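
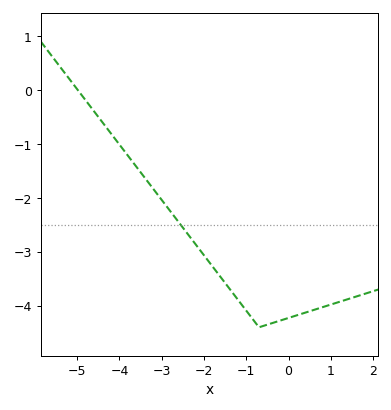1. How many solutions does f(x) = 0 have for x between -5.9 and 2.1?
1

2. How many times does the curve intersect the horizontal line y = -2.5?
1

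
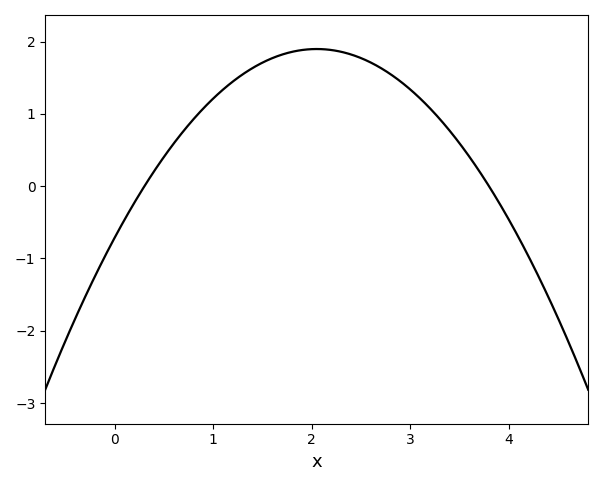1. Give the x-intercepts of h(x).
0.3, 3.8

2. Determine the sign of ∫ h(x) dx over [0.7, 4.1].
positive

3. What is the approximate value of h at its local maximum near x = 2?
1.9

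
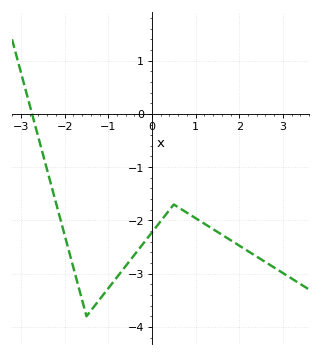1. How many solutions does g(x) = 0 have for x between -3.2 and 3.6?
1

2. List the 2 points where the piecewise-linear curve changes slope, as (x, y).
(-1.5, -3.8); (0.5, -1.7)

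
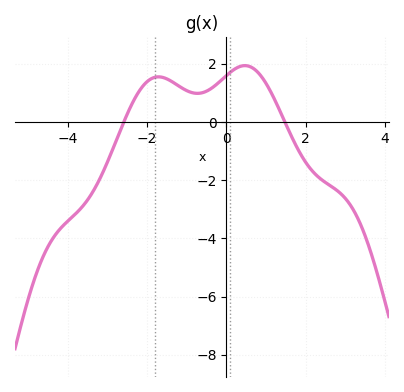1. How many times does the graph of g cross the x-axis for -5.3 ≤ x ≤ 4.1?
2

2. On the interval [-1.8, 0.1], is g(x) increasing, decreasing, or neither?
neither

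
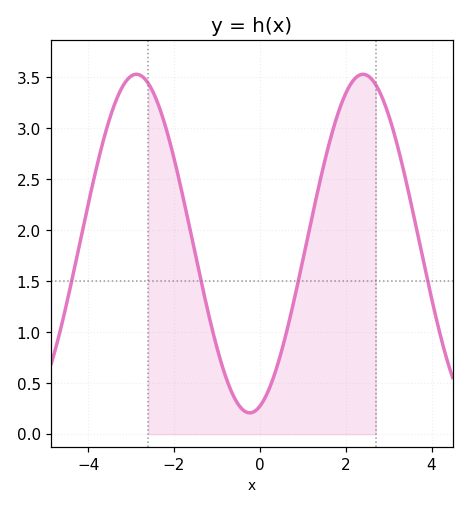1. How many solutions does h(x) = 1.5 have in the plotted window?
4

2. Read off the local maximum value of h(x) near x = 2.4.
3.55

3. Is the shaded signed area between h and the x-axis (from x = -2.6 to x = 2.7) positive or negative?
positive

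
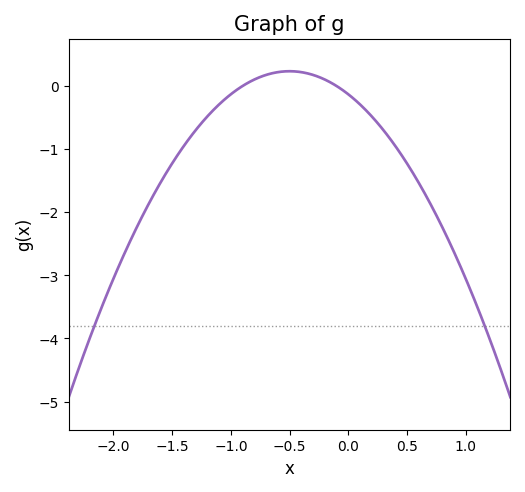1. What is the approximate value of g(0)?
-0.131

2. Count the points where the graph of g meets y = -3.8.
2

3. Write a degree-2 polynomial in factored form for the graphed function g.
y = -1.46(x + 0.9)(x + 0.1)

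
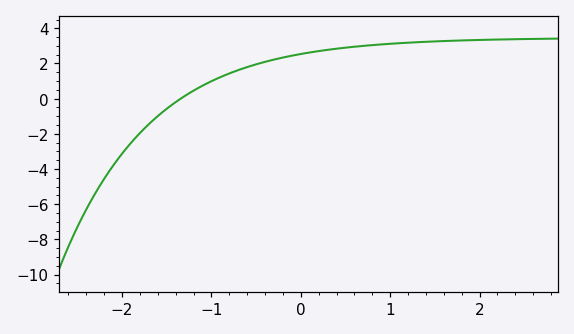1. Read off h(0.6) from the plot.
2.95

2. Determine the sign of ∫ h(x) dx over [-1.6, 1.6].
positive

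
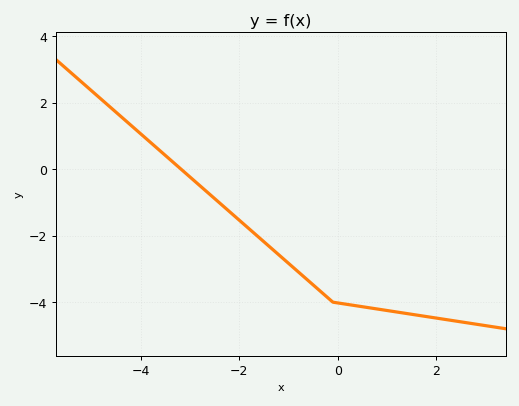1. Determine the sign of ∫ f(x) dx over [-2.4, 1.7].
negative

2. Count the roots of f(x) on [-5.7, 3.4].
1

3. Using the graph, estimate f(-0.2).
-3.8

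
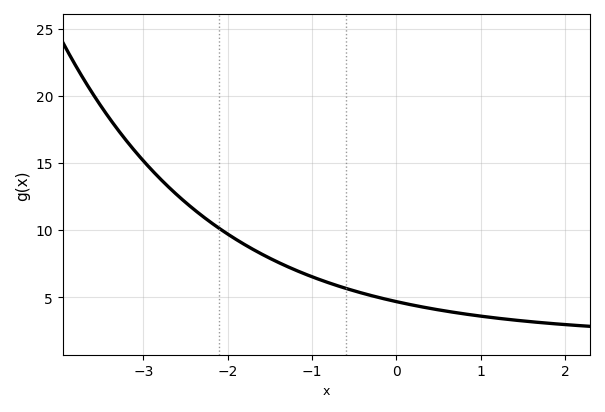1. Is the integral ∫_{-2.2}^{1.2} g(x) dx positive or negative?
positive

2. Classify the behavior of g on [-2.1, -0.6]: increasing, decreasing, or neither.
decreasing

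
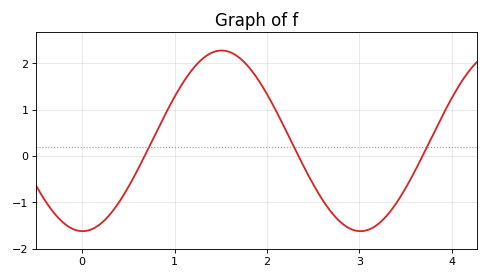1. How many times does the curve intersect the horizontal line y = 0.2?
3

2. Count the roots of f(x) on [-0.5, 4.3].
3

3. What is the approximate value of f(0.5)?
-0.7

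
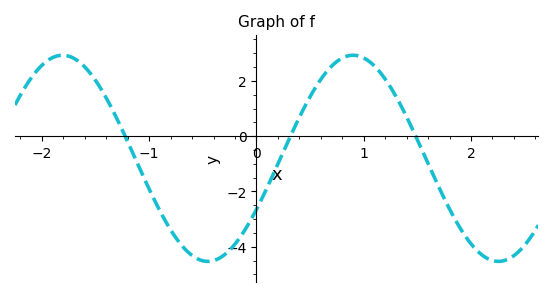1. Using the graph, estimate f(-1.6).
2.5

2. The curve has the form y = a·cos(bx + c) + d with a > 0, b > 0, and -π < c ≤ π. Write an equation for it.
y = 3.73cos(2.3x - 2.1) - 0.8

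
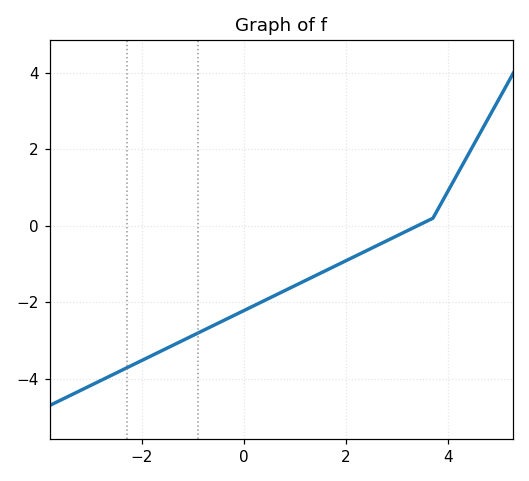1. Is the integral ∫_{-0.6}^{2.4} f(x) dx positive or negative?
negative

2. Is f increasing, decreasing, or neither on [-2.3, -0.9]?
increasing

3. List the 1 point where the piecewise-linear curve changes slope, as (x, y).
(3.7, 0.2)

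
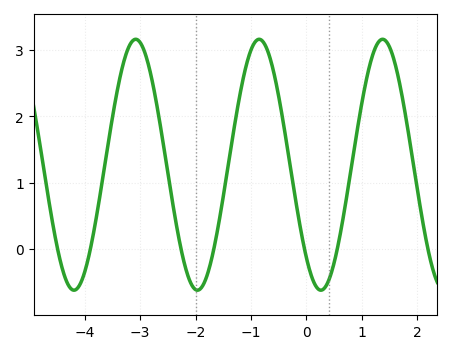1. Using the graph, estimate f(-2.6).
1.7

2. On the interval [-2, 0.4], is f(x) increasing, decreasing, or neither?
neither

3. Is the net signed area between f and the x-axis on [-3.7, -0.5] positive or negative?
positive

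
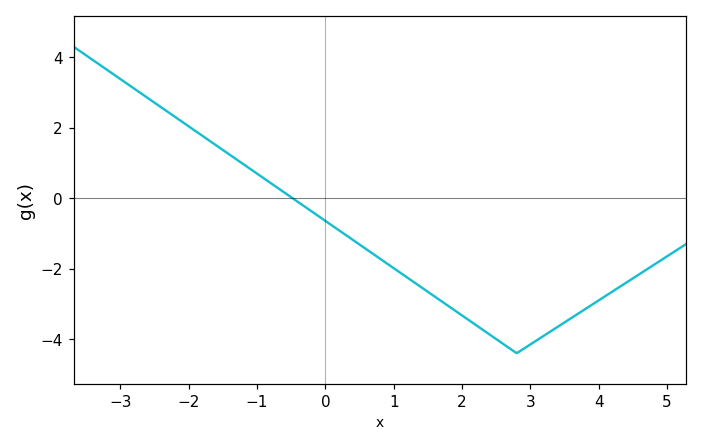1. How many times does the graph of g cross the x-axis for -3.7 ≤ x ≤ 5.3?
1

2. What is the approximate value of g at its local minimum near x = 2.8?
-4.4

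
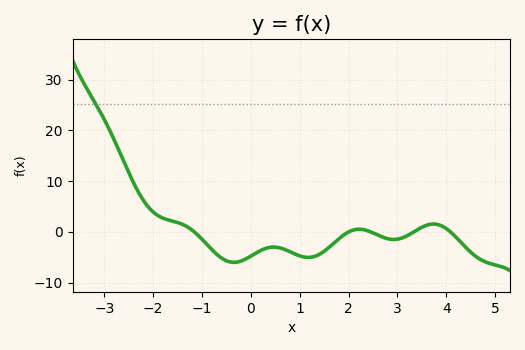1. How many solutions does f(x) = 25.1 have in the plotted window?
1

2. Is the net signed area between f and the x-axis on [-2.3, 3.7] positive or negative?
negative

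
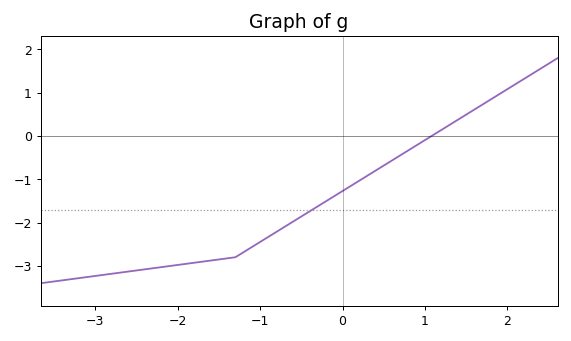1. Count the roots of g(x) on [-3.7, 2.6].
1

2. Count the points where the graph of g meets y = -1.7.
1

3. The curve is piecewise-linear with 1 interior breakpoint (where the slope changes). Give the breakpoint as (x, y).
(-1.3, -2.8)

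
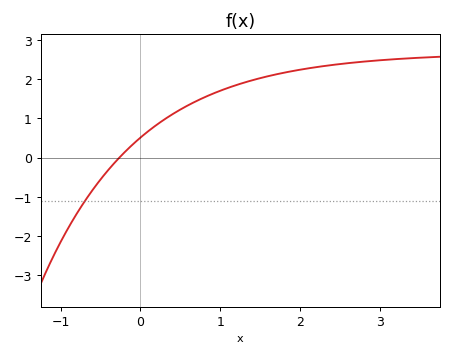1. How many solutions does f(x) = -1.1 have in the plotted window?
1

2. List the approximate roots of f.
-0.3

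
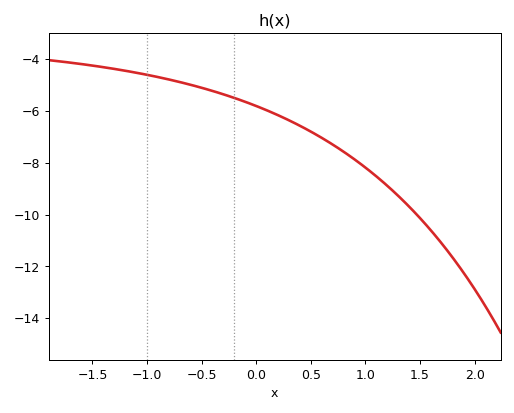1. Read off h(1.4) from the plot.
-9.6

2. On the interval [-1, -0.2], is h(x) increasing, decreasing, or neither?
decreasing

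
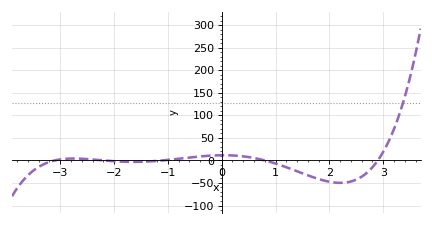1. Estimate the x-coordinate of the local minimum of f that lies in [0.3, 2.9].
2.2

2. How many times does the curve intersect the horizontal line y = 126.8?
1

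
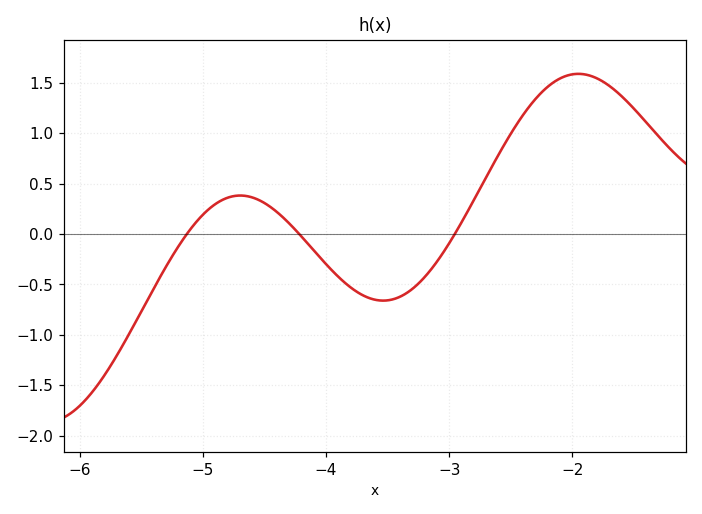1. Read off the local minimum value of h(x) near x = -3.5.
-0.65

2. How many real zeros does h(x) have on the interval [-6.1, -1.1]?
3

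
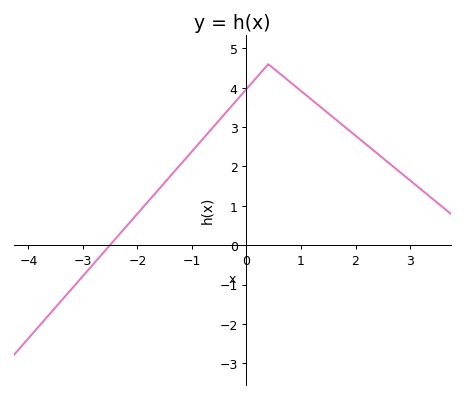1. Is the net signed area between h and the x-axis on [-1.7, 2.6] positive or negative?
positive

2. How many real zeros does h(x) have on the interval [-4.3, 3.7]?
1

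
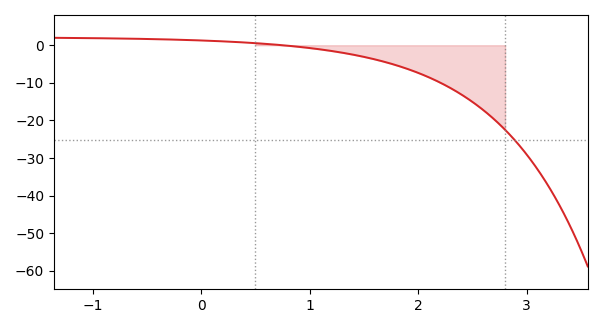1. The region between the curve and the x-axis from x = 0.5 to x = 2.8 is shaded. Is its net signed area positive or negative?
negative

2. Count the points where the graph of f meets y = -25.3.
1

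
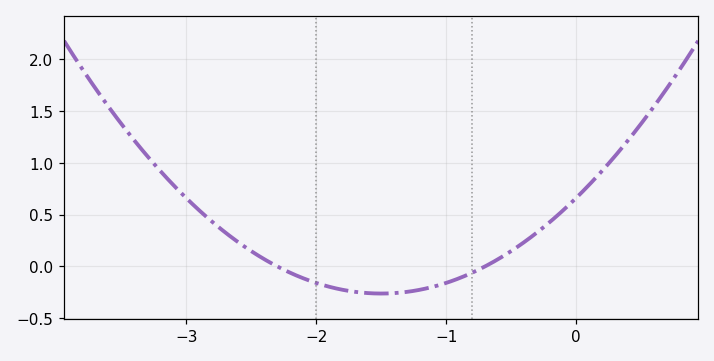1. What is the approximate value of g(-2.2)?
-0.061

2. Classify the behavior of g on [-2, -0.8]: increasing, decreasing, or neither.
neither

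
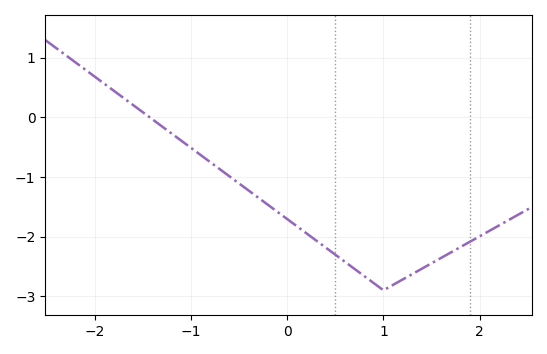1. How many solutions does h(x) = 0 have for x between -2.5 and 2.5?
1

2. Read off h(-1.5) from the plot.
0.1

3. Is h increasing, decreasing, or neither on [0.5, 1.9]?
neither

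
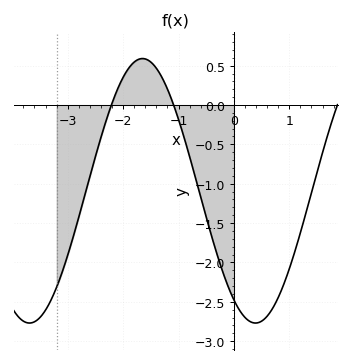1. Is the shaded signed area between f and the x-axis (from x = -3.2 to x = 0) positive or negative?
negative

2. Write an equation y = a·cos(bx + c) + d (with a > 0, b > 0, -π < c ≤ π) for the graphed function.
y = 1.68cos(1.54x + 2.54) - 1.09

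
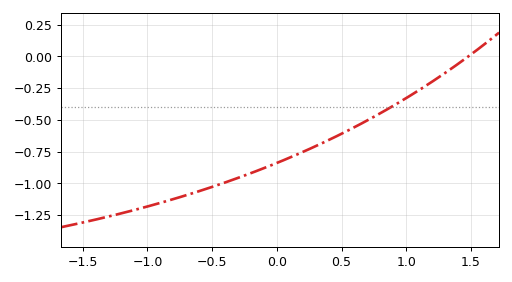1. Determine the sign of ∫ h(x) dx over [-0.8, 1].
negative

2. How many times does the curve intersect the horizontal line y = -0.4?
1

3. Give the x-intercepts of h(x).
1.5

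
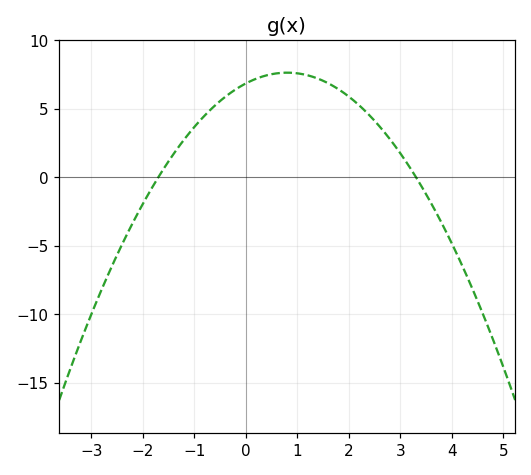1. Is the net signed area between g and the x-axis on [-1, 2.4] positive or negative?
positive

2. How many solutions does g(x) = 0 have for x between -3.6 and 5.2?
2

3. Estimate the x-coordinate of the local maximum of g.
0.8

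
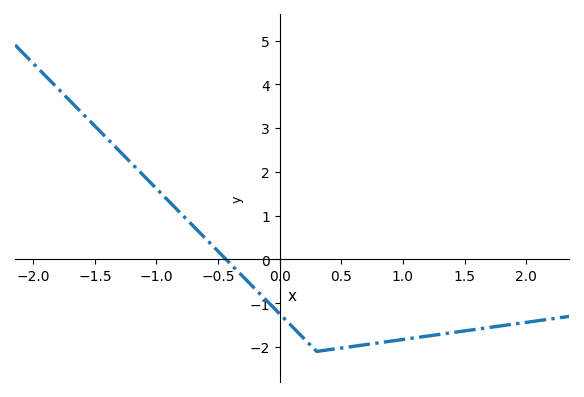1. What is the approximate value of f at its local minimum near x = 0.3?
-2.1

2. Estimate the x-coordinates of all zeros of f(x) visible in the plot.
-0.434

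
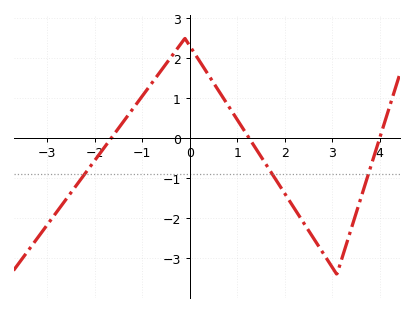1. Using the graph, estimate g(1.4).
-0.266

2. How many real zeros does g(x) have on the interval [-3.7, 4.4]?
3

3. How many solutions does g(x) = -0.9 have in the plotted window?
3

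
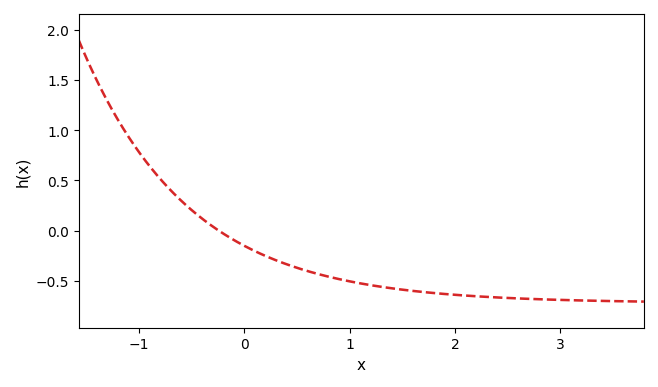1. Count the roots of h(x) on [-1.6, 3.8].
1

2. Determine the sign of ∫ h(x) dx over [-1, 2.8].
negative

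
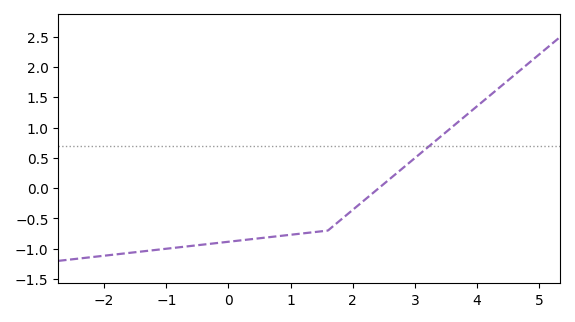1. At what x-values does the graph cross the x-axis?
2.4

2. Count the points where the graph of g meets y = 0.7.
1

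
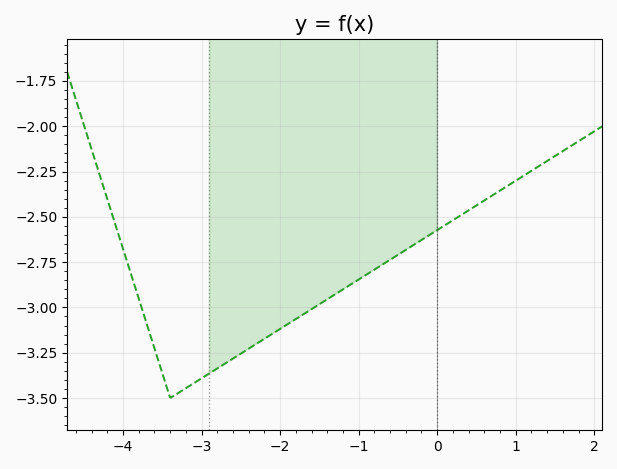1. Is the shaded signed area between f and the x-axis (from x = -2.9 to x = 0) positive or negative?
negative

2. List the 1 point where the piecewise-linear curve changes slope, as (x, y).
(-3.4, -3.5)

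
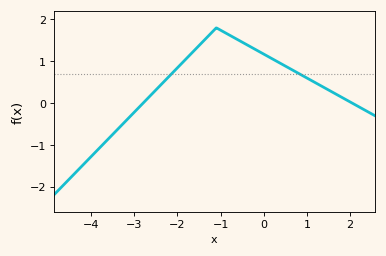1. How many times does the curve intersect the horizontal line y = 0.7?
2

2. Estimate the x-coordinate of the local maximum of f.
-1.1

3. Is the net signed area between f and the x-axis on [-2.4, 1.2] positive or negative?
positive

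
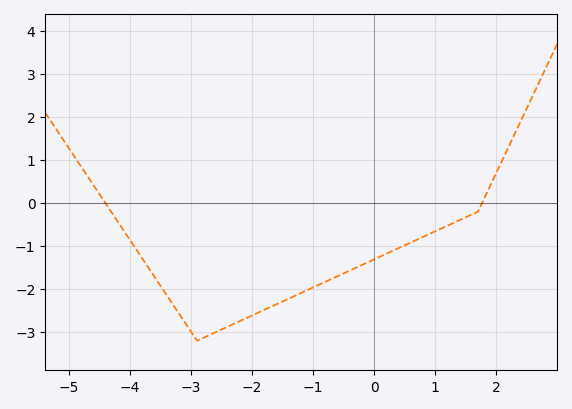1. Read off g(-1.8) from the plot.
-2.48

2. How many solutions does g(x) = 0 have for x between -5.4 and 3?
2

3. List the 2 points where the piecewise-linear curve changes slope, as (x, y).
(-2.9, -3.2); (1.7, -0.2)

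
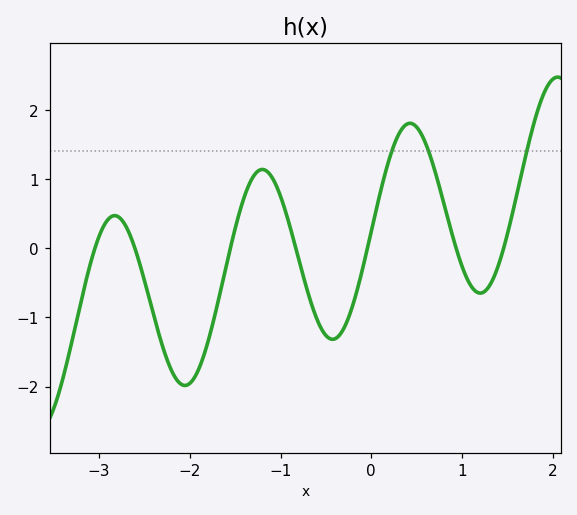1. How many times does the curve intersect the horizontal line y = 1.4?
3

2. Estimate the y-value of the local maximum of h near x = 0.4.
1.81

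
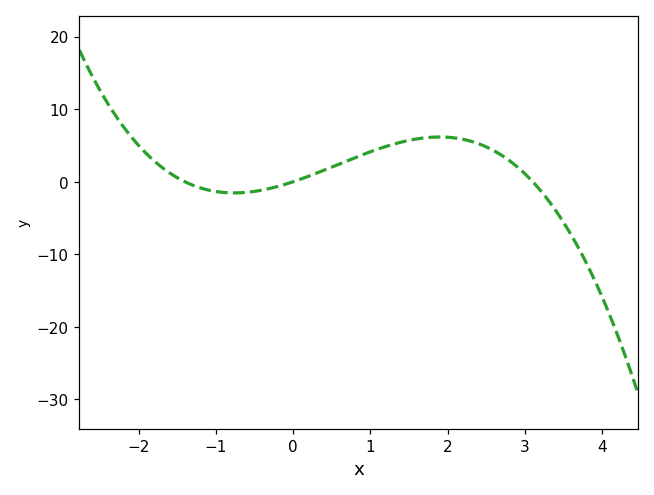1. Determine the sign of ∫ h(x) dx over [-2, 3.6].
positive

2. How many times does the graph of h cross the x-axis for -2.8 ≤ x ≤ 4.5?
3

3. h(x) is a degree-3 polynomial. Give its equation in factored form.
y = -0.82(x + 1.4)(x - 0)(x - 3.1)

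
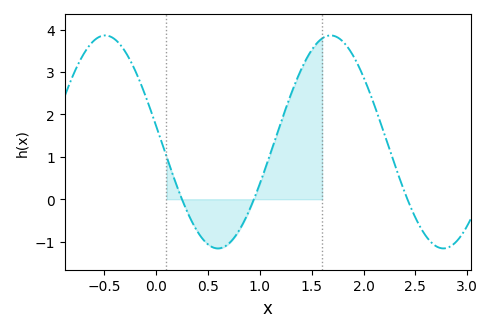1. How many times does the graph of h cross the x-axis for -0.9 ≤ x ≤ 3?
3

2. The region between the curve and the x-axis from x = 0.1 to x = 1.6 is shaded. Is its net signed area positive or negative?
positive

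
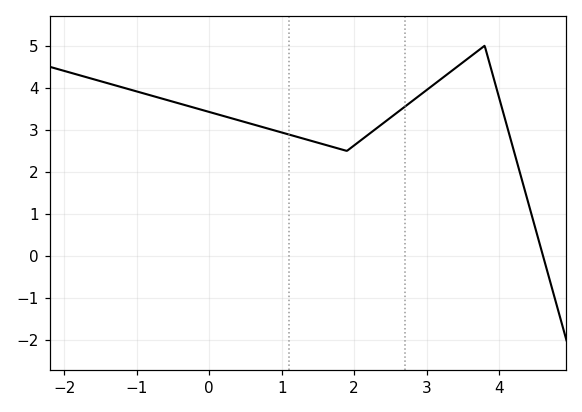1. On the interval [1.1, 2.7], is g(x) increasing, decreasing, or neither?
neither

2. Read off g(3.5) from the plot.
4.61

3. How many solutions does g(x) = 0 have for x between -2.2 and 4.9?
1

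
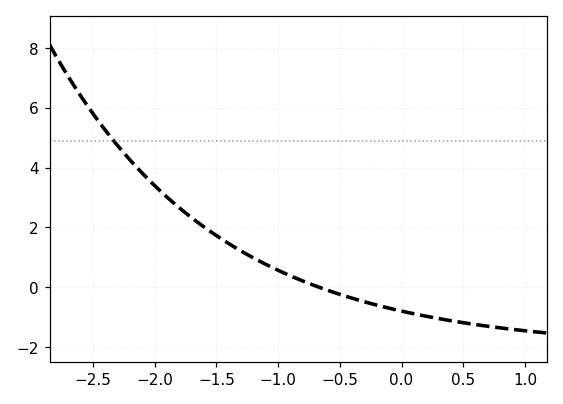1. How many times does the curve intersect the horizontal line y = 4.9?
1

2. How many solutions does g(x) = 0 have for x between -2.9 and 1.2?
1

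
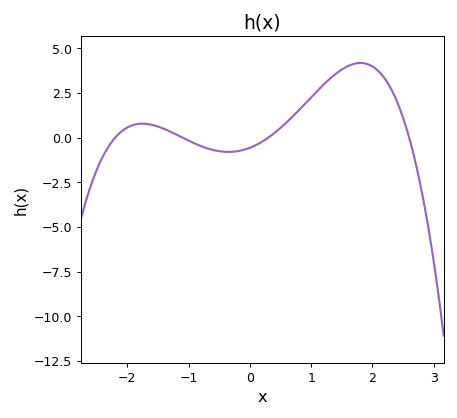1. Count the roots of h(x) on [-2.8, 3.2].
4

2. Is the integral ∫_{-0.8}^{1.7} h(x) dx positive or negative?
positive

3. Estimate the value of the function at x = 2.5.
1.12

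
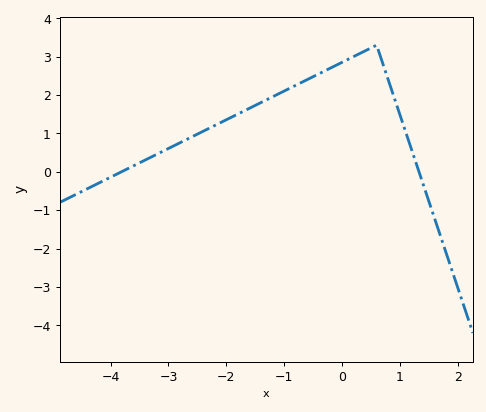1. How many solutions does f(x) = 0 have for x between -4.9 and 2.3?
2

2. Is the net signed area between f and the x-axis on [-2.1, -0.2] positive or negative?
positive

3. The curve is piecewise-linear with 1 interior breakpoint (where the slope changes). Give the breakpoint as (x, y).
(0.6, 3.3)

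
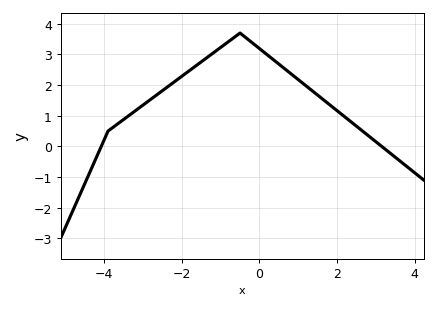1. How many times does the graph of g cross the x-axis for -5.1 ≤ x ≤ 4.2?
2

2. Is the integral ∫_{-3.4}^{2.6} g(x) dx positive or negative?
positive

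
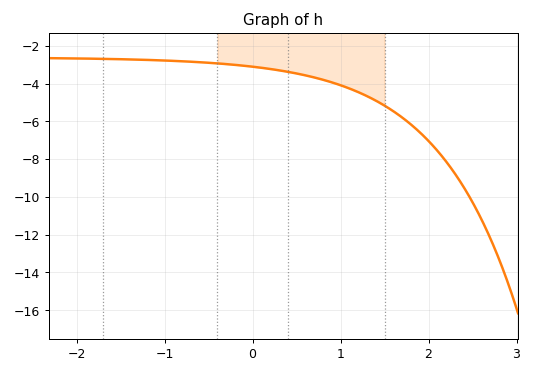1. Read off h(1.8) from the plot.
-6.17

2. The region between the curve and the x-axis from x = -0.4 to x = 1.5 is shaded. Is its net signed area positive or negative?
negative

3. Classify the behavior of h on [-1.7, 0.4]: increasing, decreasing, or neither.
decreasing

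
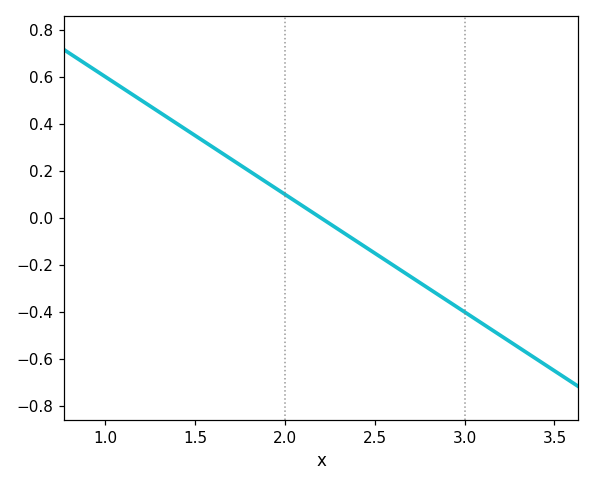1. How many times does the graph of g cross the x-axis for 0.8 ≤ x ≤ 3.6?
1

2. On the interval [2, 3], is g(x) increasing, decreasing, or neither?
decreasing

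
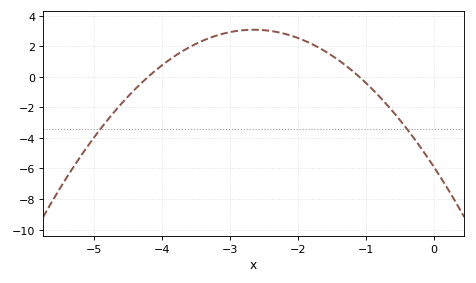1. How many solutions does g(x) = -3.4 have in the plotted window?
2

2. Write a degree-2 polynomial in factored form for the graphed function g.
y = -1.28(x + 4.2)(x + 1.1)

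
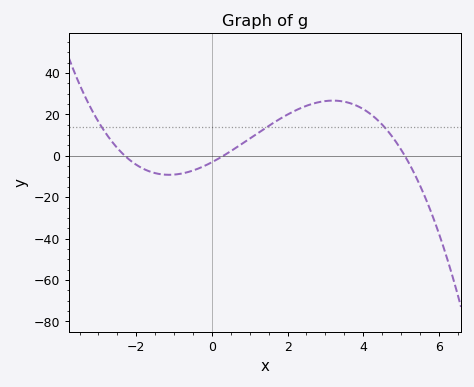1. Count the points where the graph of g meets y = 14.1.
3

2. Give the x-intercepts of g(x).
-2.3, 0.3, 5.1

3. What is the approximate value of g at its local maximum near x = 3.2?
26.7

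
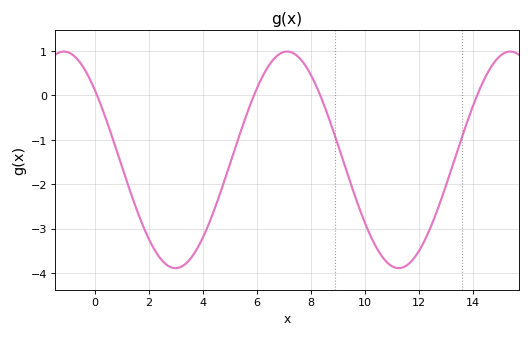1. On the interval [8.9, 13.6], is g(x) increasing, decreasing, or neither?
neither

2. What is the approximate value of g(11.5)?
-3.85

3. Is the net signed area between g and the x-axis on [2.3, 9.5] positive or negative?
negative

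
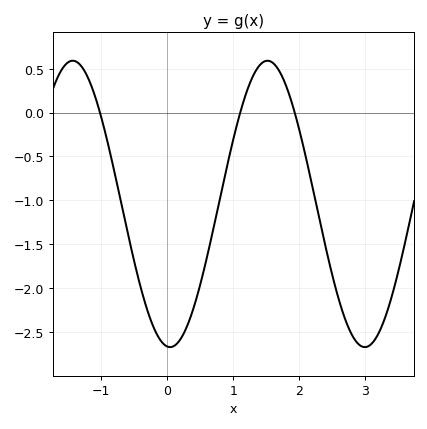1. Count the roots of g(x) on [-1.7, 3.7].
3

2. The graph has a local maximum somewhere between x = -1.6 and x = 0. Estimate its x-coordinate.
-1.4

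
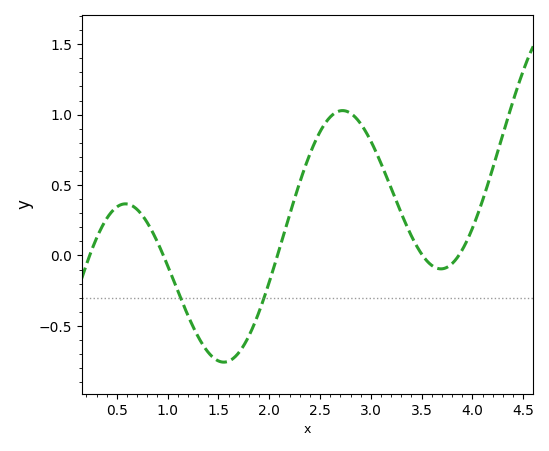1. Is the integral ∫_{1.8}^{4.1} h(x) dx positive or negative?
positive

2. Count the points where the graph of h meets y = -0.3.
2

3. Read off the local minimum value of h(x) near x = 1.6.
-0.758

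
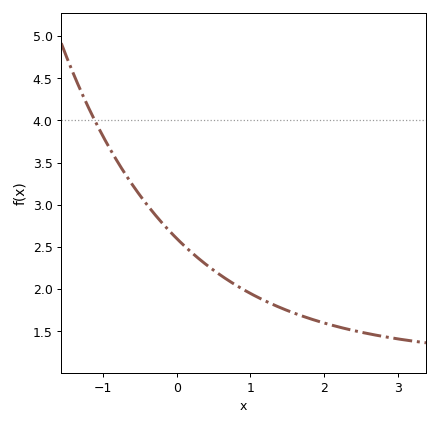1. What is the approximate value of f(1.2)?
1.85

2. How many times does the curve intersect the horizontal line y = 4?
1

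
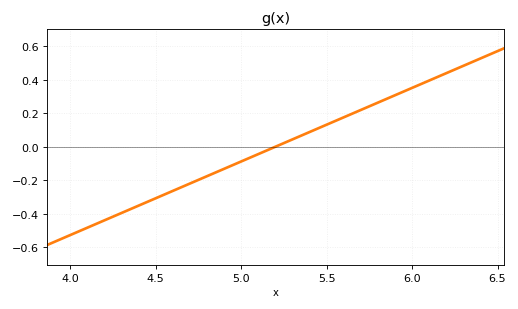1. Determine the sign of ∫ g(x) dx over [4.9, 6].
positive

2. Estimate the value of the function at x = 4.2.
-0.44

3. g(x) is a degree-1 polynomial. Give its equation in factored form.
y = 0.44(x - 5.2)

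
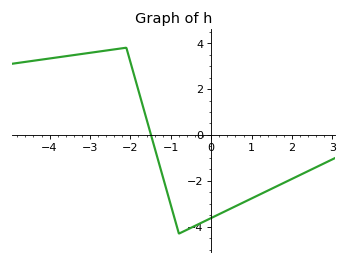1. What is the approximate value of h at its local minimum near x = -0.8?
-4.2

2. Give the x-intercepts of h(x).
-1.4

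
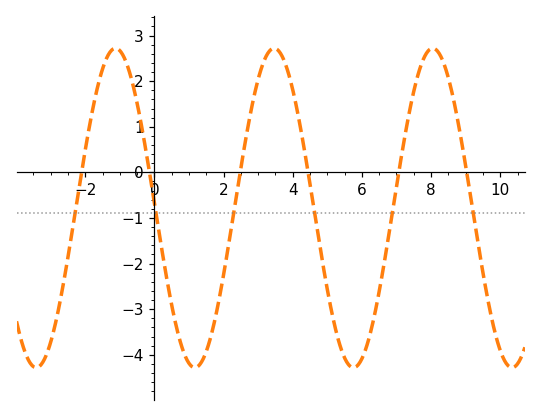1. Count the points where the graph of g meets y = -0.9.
6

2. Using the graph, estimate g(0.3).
-2.1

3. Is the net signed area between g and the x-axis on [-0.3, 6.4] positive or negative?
negative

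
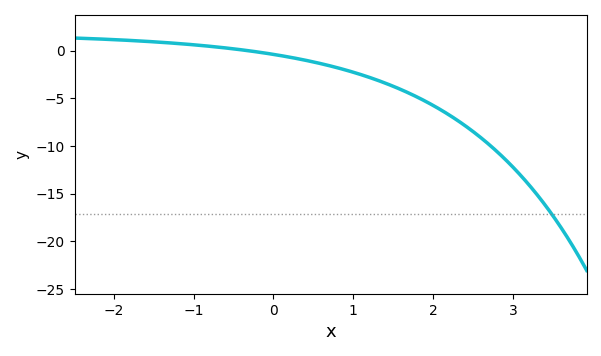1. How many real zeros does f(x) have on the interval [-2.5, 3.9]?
1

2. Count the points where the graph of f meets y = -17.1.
1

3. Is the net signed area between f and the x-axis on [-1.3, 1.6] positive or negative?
negative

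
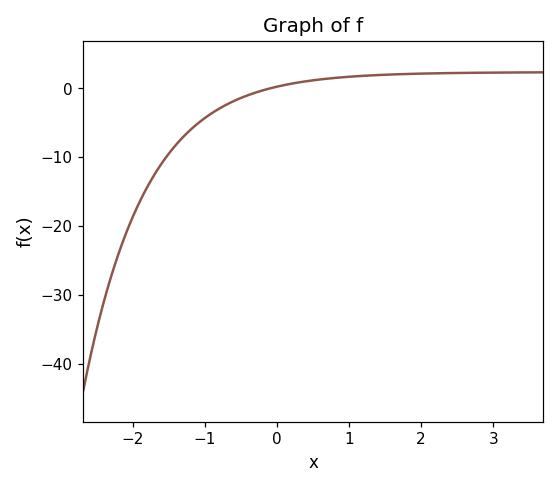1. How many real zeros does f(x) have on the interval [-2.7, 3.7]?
1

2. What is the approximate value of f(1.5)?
1.99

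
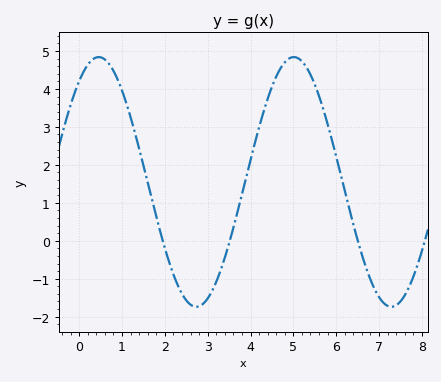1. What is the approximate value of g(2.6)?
-1.68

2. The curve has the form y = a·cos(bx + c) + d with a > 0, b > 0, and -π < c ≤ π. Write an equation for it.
y = 3.29cos(1.38x - 0.632) + 1.55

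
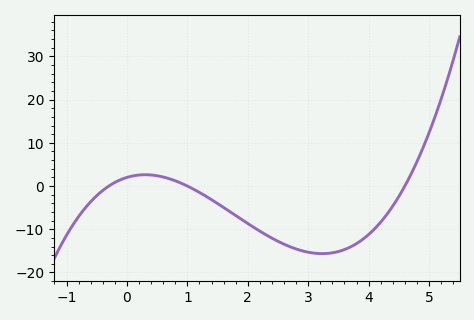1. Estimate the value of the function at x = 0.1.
2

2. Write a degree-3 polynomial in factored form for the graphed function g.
y = 1.45(x + 0.3)(x - 1)(x - 4.6)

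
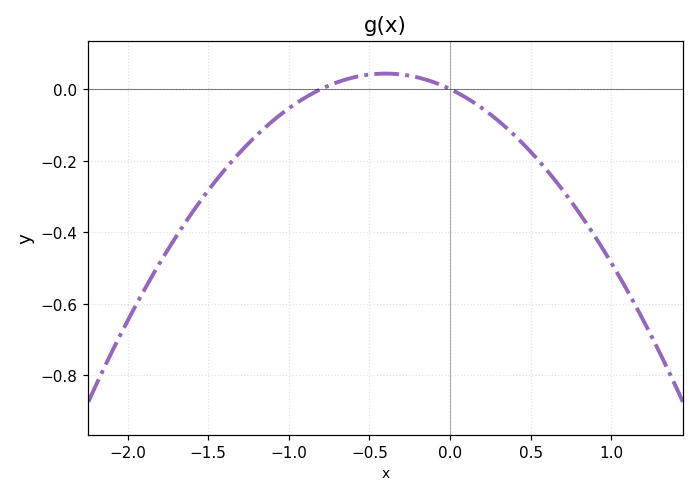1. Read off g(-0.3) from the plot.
0.041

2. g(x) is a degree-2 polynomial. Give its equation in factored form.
y = -0.27(x + 0.8)(x - 0)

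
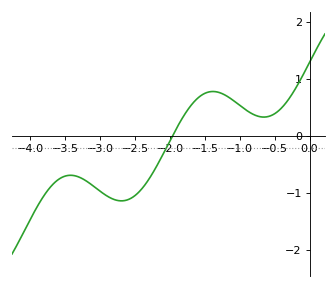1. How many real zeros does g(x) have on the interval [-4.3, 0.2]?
1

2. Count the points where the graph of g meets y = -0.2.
1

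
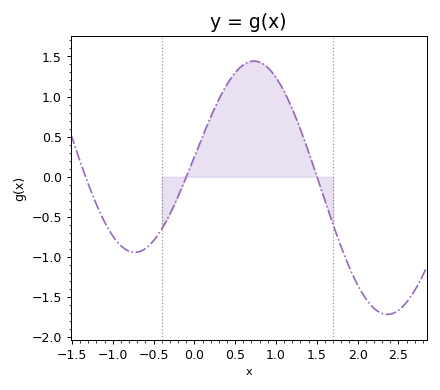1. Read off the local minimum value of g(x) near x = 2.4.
-1.72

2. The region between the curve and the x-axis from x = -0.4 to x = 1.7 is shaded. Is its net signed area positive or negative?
positive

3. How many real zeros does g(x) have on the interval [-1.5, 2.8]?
3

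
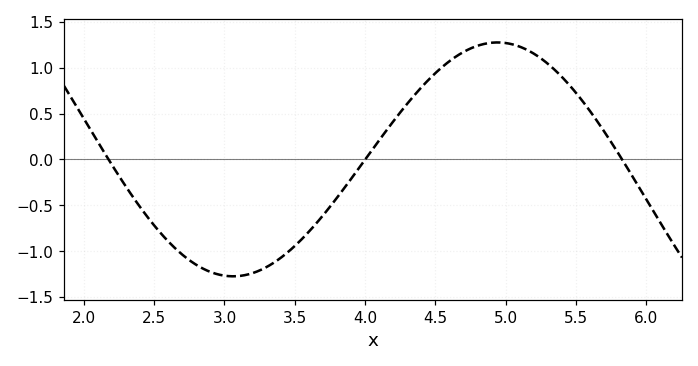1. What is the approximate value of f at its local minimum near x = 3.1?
-1.3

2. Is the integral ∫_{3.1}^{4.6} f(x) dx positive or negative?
negative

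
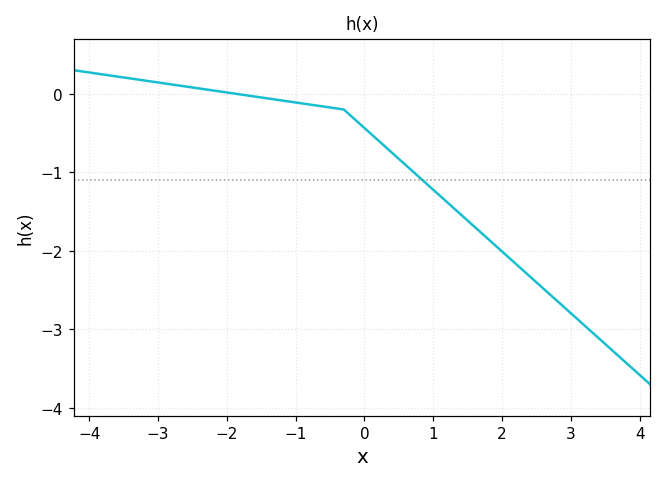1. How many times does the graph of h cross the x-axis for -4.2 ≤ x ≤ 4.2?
1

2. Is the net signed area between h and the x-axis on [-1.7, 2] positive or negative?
negative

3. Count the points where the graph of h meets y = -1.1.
1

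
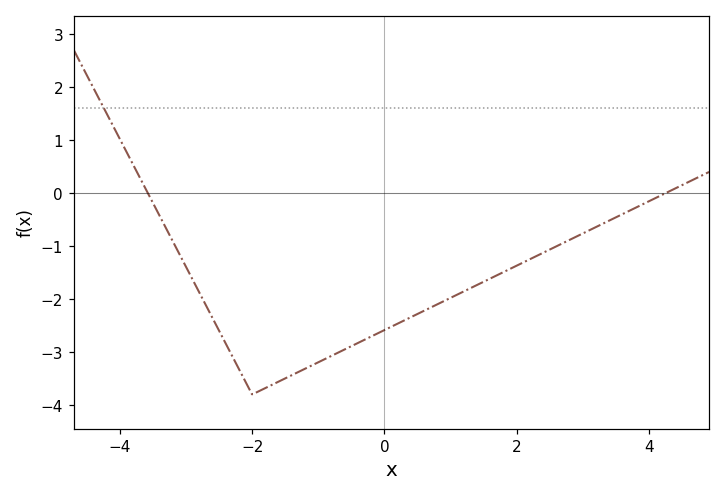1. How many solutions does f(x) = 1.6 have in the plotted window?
1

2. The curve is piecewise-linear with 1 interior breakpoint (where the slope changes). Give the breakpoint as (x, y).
(-2, -3.8)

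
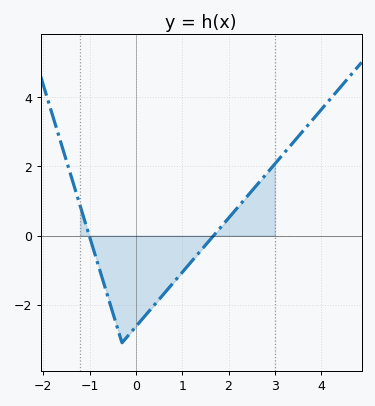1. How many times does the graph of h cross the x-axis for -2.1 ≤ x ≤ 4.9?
2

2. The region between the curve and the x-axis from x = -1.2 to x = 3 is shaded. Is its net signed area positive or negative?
negative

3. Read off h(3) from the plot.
2.07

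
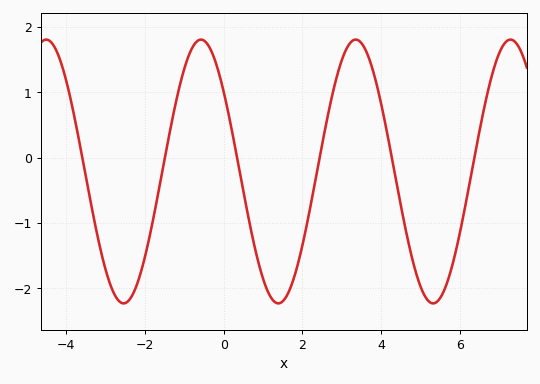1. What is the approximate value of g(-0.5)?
1.8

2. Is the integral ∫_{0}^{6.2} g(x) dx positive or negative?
negative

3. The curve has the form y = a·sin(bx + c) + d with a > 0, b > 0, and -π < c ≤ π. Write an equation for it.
y = 2.02sin(1.6x + 2.5) - 0.21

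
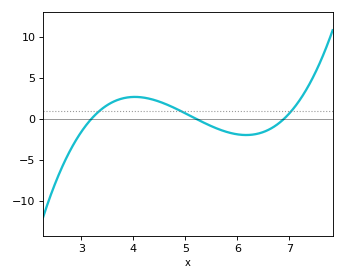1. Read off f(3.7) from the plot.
2.5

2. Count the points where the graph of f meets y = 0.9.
3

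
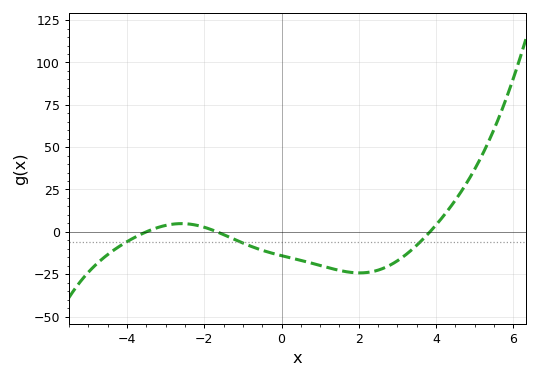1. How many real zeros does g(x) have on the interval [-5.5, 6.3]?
3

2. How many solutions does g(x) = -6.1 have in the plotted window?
3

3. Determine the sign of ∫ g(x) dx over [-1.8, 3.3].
negative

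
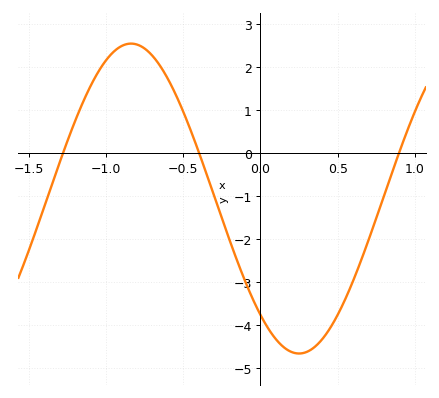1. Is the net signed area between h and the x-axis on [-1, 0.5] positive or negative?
negative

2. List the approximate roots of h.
-1.3, -0.4, 0.9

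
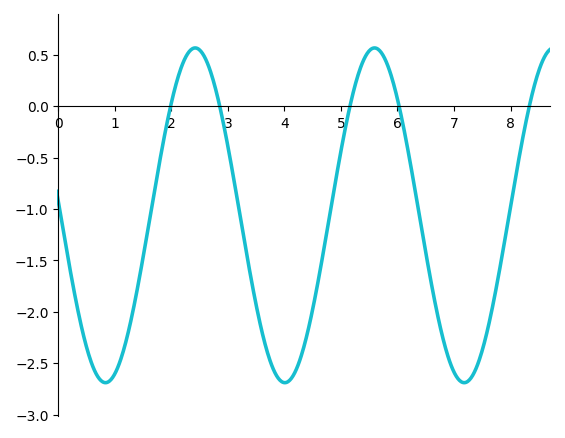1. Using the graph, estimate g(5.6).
0.55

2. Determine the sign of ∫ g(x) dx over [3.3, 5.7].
negative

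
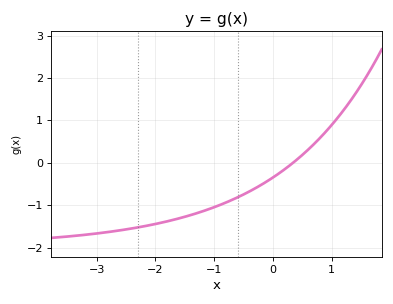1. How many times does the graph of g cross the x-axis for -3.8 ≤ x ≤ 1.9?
1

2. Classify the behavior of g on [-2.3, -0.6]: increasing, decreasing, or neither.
increasing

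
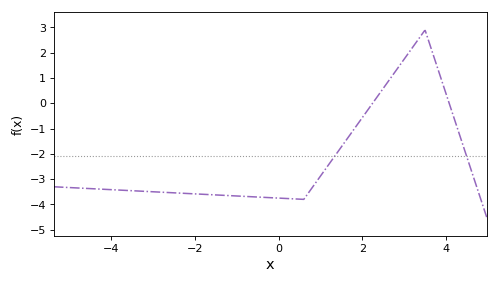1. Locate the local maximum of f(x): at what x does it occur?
3.5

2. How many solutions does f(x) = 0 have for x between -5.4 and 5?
2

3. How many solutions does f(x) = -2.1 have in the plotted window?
2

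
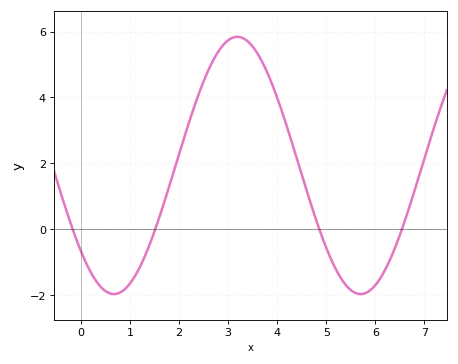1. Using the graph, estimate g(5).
-0.6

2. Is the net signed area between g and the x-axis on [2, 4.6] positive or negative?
positive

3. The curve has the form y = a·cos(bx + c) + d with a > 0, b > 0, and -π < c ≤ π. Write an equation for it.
y = 3.91cos(1.2x + 2.3) + 1.93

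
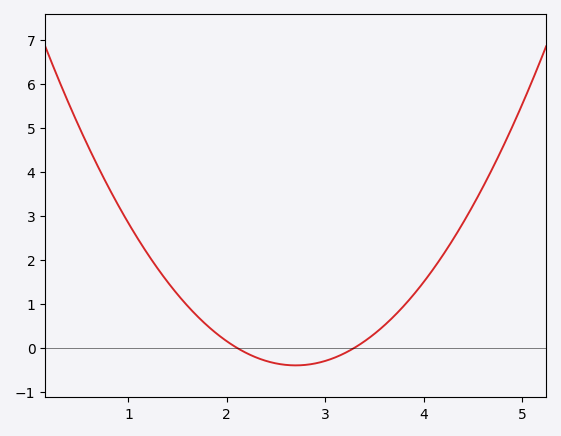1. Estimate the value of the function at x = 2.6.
-0.392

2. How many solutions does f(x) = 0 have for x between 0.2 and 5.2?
2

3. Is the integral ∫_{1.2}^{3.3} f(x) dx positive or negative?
positive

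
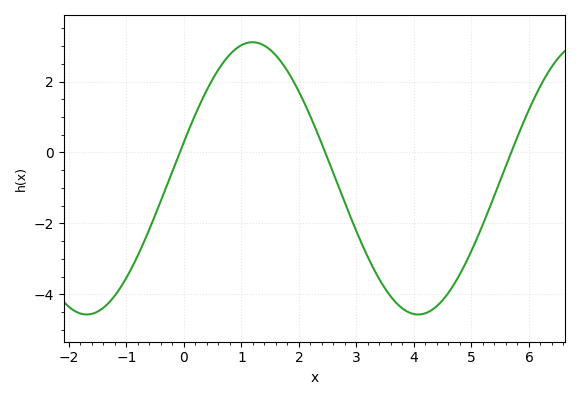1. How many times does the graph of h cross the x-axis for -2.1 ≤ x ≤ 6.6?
3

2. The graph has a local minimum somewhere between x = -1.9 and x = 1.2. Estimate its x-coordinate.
-1.69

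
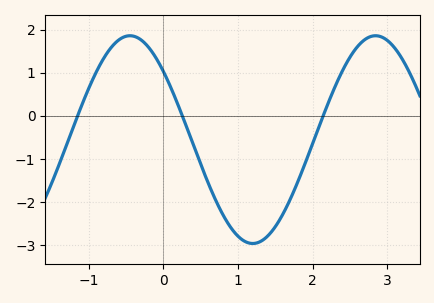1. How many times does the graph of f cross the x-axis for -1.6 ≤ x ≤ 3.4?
3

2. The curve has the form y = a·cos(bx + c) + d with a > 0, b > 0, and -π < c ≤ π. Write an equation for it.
y = 2.41cos(1.9x + 0.85) - 0.55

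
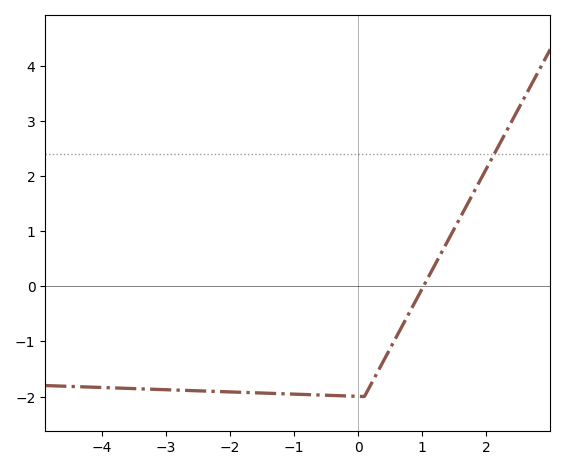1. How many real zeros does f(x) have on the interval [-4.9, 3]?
1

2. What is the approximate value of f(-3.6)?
-1.85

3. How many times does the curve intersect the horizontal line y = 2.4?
1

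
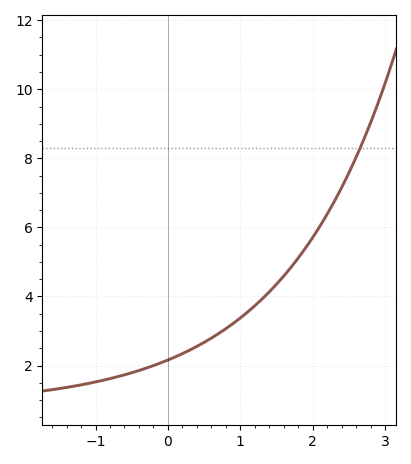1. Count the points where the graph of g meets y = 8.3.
1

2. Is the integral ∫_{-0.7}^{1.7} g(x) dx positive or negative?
positive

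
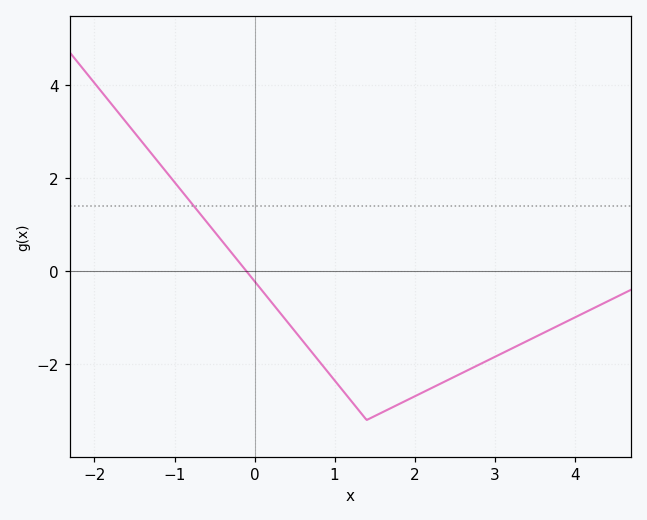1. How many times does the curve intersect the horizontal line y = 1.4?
1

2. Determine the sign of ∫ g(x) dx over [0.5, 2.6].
negative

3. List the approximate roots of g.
-0.1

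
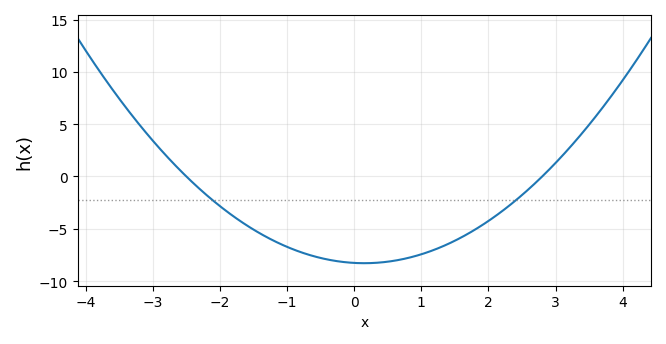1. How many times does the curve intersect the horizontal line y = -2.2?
2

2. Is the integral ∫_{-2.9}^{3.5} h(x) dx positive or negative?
negative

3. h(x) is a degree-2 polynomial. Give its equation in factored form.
y = 1.18(x + 2.5)(x - 2.8)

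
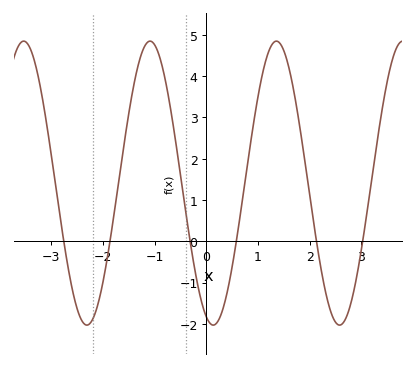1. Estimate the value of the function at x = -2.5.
-1.6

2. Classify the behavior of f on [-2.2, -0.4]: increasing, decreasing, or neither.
neither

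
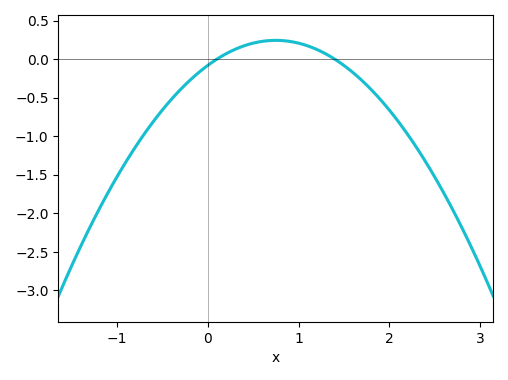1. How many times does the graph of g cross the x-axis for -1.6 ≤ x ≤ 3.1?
2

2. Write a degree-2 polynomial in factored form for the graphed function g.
y = -0.58(x - 0.1)(x - 1.4)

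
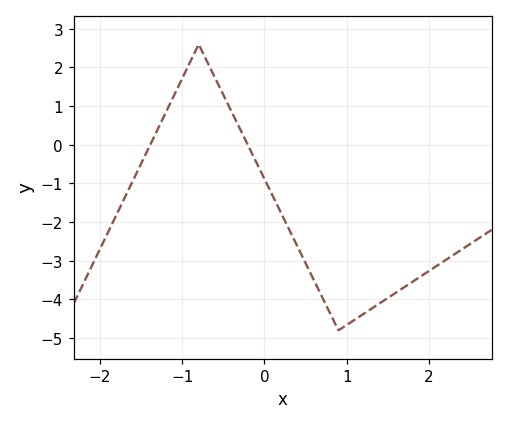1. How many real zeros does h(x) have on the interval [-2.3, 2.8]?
2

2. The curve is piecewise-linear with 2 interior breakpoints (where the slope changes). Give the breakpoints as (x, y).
(-0.8, 2.6); (0.9, -4.8)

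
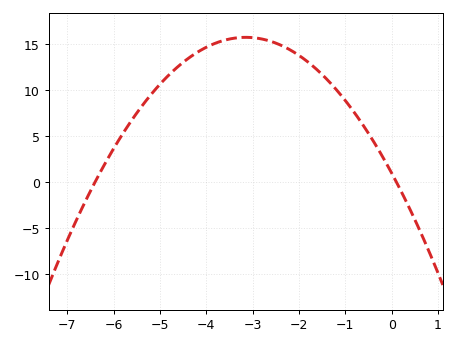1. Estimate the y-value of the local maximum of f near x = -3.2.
15.5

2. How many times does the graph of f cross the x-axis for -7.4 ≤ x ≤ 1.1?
2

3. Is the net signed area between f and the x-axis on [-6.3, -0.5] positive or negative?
positive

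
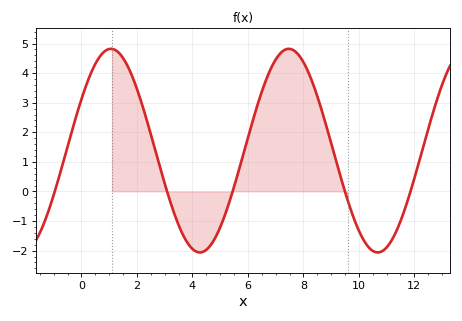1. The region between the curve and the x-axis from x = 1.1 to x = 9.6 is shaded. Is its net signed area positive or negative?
positive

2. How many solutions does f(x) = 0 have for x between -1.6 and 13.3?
5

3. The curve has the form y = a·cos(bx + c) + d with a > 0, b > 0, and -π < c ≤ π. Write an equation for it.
y = 3.44cos(0.98x - 1.04) + 1.38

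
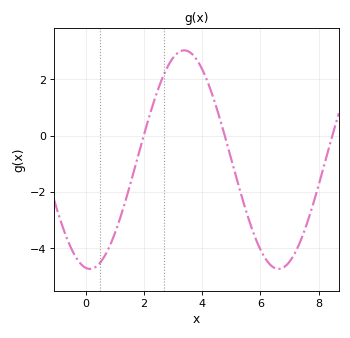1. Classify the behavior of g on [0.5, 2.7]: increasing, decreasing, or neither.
increasing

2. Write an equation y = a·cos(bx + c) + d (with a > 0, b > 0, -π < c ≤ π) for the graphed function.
y = 3.88cos(0.97x + 3) - 0.85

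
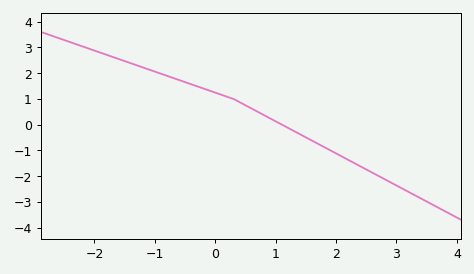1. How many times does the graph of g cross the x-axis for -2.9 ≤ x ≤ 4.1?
1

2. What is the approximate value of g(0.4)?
0.9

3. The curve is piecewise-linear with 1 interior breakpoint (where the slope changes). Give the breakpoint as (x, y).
(0.3, 1)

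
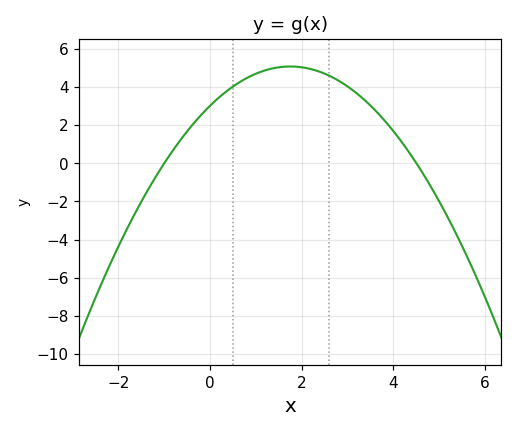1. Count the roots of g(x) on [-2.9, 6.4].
2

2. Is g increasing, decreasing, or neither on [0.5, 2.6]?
neither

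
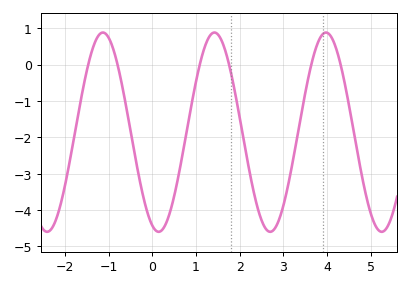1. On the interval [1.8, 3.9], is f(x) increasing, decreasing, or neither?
neither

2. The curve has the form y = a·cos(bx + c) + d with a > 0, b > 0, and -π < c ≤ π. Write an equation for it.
y = 2.74cos(2.46x + 2.78) - 1.86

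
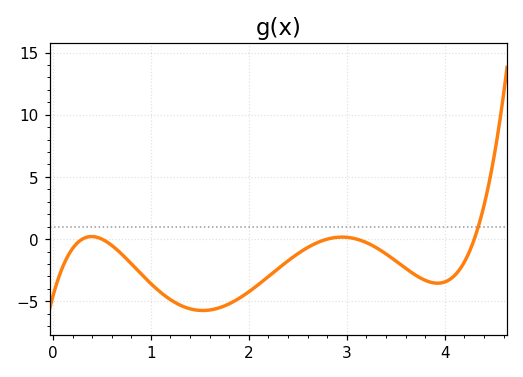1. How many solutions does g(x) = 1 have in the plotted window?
1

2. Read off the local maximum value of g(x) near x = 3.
0.162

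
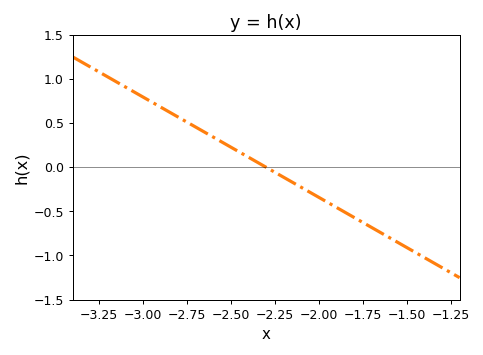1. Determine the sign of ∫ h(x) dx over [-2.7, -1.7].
negative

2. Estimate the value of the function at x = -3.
0.798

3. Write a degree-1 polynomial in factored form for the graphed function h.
y = -1.14(x + 2.3)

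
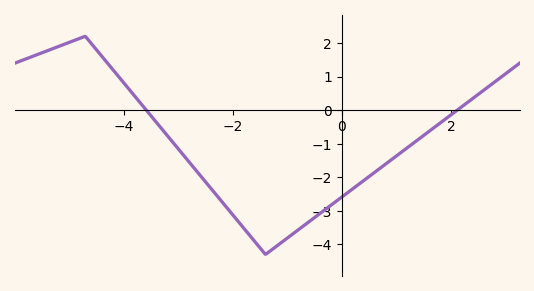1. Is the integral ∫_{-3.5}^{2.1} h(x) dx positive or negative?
negative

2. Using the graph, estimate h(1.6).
-0.627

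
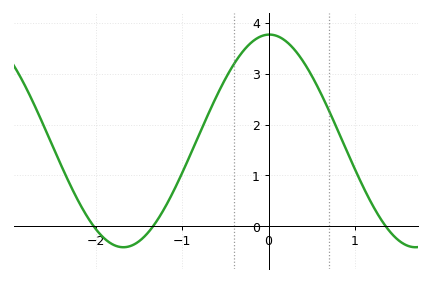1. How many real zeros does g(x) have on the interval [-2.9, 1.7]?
3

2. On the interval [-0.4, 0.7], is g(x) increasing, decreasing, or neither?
neither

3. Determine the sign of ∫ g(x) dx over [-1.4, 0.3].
positive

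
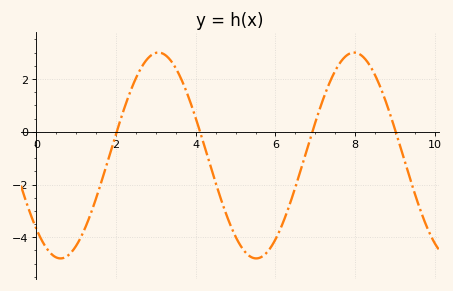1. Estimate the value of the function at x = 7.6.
2.6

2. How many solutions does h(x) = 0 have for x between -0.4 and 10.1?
4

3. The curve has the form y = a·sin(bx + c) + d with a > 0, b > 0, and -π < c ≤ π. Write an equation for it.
y = 3.9sin(1.3x - 2.4) - 0.9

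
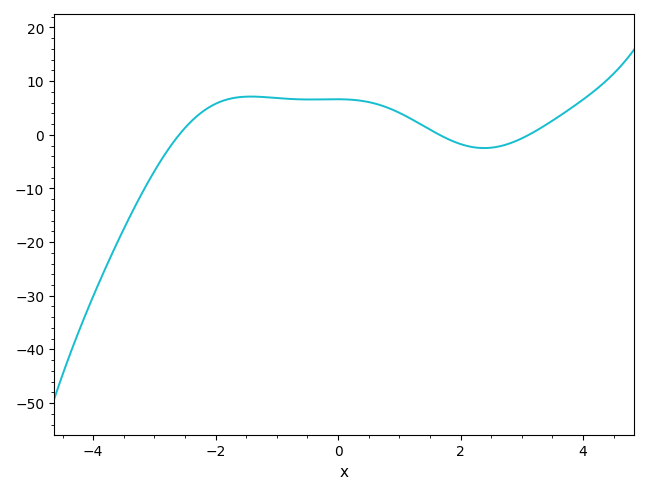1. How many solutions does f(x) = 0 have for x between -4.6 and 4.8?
3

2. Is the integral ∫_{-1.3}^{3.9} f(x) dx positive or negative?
positive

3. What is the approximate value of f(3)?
-1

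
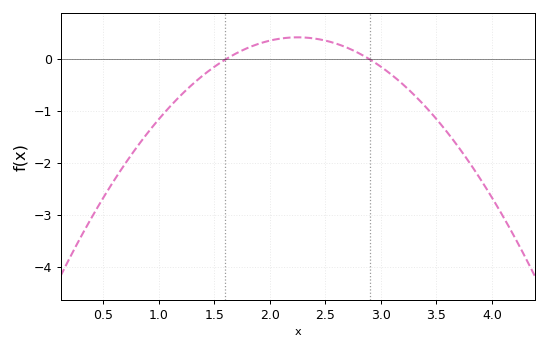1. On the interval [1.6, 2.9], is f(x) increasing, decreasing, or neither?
neither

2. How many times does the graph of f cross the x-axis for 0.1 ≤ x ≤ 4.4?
2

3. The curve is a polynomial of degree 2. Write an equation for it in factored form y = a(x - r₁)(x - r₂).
y = -1.01(x - 1.6)(x - 2.9)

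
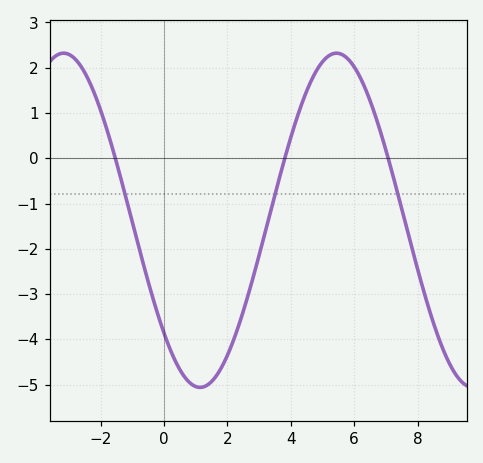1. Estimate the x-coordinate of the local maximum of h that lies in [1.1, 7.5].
5.44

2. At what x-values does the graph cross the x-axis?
-1.53, 3.81, 7.07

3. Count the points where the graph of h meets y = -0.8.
3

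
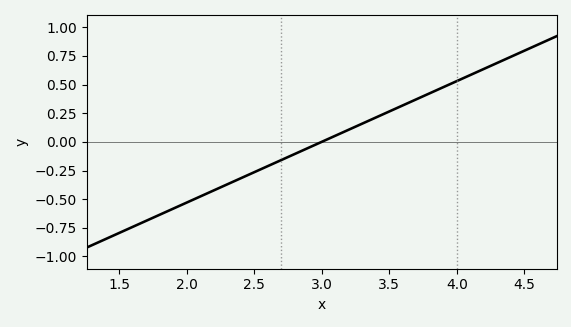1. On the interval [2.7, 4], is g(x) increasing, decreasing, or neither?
increasing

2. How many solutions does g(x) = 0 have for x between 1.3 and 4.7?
1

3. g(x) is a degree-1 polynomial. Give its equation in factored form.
y = 0.53(x - 3)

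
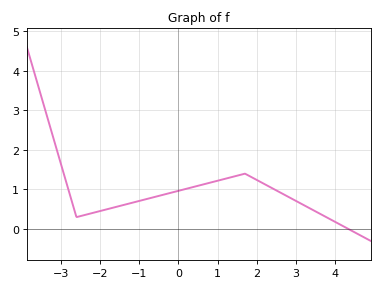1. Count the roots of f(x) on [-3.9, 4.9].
1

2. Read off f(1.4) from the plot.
1.32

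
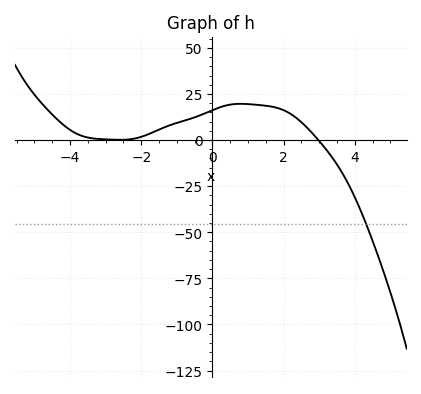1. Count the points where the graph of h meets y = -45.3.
1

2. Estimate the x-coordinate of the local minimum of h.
-2.6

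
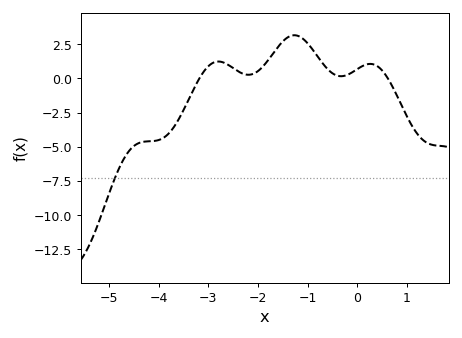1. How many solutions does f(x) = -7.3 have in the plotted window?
1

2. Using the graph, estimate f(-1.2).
3.13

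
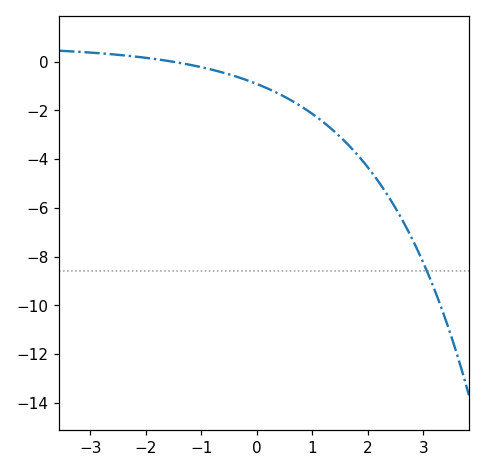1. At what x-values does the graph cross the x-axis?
-1.5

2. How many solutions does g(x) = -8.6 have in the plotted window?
1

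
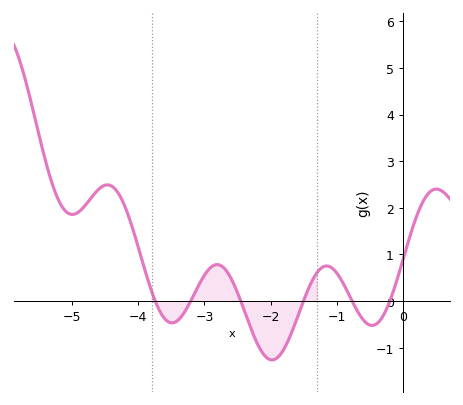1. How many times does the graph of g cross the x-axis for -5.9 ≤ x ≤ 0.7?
6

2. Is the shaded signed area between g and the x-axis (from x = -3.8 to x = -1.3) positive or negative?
negative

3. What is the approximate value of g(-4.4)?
2.5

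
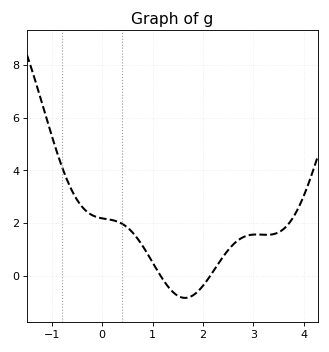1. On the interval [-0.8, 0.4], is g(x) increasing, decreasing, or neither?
decreasing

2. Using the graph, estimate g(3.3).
1.55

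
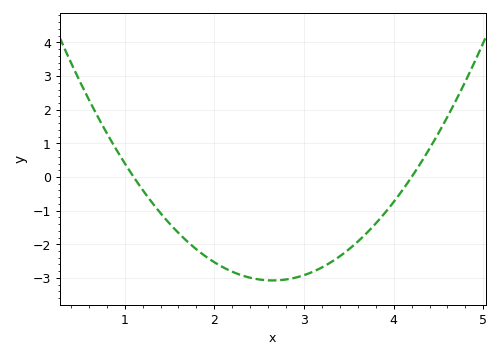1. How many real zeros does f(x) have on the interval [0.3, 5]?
2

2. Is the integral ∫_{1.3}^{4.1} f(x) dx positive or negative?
negative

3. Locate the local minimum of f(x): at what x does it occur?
2.6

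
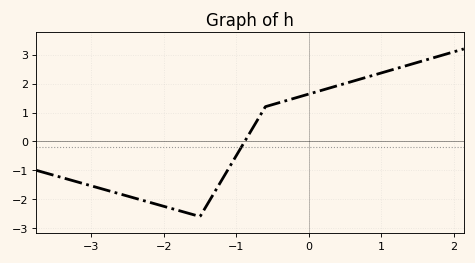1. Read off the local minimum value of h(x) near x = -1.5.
-2.6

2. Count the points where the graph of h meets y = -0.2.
1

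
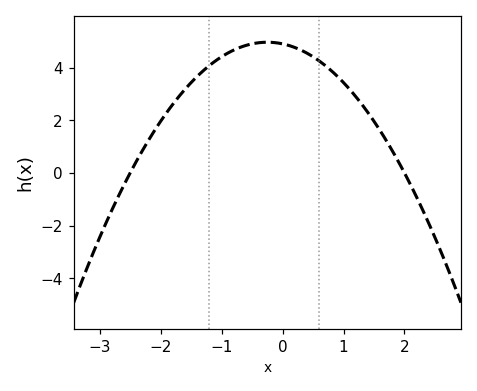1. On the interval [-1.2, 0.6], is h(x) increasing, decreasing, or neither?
neither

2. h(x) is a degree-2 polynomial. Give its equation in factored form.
y = -0.98(x + 2.5)(x - 2)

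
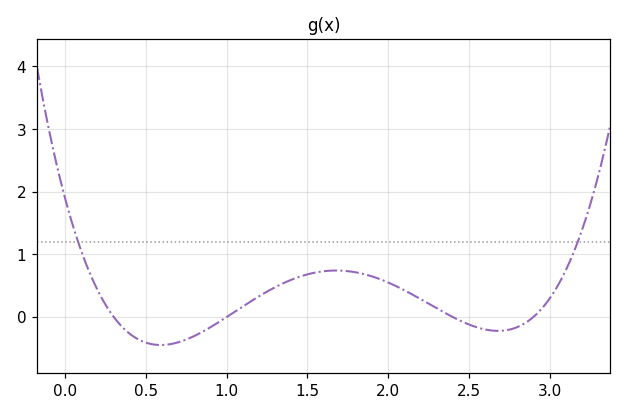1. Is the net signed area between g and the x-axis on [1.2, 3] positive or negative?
positive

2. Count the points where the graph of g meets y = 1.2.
2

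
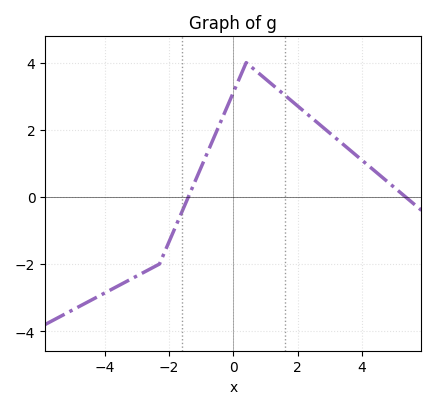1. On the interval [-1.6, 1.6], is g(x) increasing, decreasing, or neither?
neither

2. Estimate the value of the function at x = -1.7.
-0.6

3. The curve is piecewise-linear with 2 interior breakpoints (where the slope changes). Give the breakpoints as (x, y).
(-2.3, -2); (0.4, 4)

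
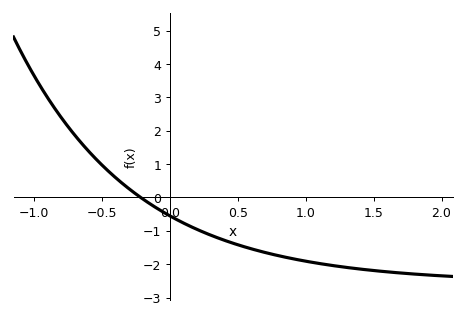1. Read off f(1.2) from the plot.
-2.04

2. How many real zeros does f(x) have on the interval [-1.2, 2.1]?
1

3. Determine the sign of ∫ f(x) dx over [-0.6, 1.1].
negative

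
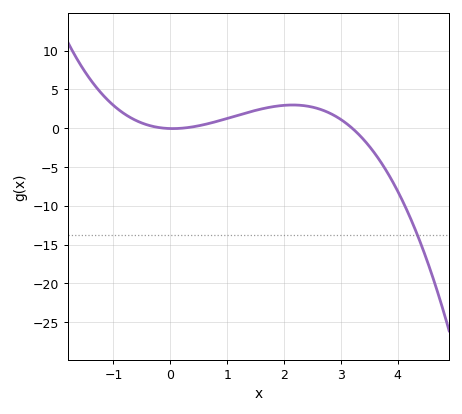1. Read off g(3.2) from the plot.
0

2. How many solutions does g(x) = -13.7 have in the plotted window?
1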